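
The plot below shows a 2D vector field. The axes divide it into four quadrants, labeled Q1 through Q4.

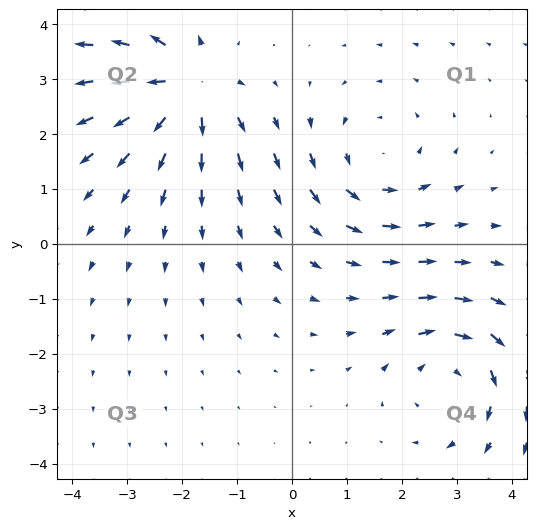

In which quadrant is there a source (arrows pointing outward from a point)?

The source sits at approximately (-1.9, 2.8), which lies in quadrant Q2. The divergence there is about +4, positive as expected for a source.

Q2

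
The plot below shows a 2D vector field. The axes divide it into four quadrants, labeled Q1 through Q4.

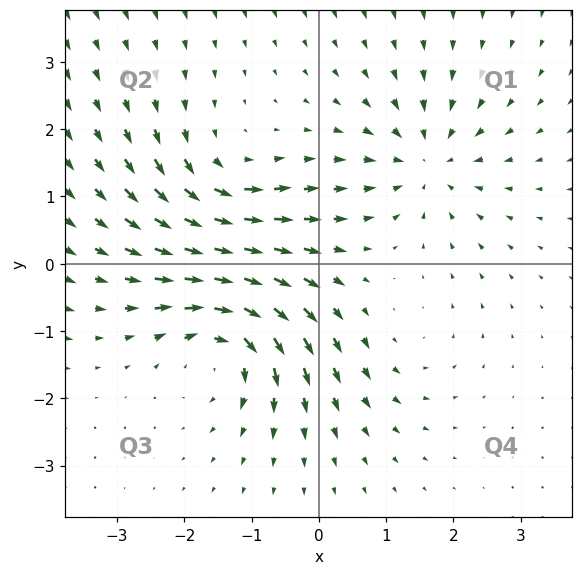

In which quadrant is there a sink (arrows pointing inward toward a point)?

Q1

The sink sits at approximately (1.6, 1.5), which lies in quadrant Q1. The divergence there is about -5, negative as expected for a sink.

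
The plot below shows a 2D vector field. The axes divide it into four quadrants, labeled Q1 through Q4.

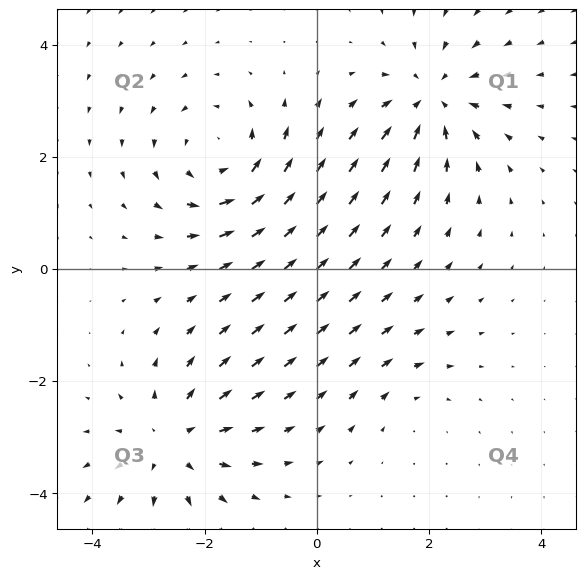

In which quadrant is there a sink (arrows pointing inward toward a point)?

The sink sits at approximately (2.1, 3.0), which lies in quadrant Q1. The divergence there is about -5, negative as expected for a sink.

Q1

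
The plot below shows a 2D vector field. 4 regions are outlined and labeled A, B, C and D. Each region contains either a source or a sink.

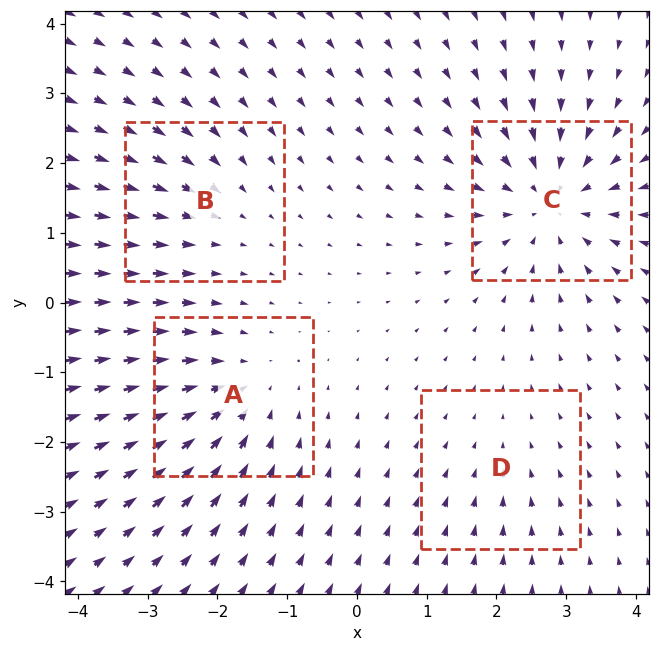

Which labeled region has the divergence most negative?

Divergence at each region's feature centre — A: about -5, B: about -3, C: about -7, D: about -2. Region C is most negative.

C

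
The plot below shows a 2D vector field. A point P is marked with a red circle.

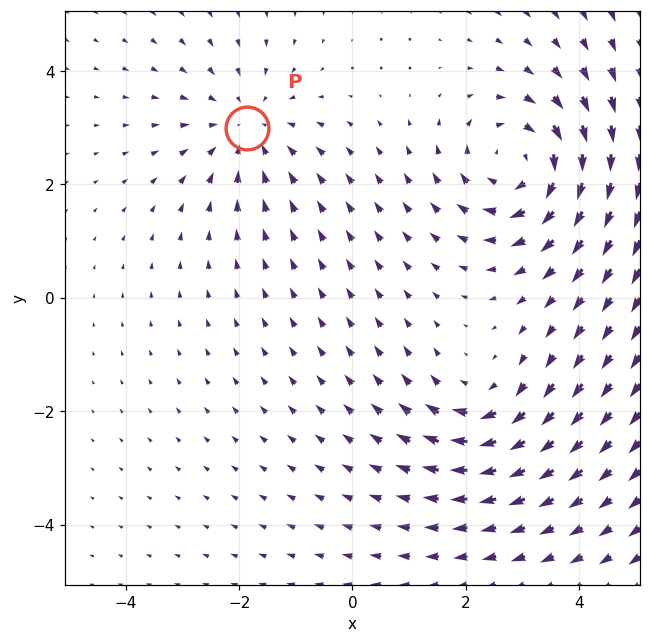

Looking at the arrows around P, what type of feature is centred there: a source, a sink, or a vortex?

sink

At P (-1.9, 3.0) the arrows converge inward. Divergence about -3, curl ≈0 — negative divergence with near-zero curl is a sink.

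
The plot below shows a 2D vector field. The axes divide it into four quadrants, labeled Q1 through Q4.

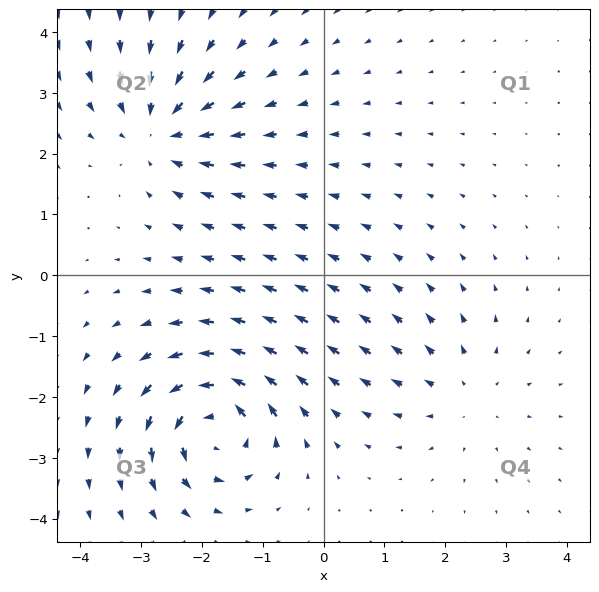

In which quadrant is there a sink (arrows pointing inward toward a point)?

Q2

The sink sits at approximately (-2.7, 2.4), which lies in quadrant Q2. The divergence there is about -5, negative as expected for a sink.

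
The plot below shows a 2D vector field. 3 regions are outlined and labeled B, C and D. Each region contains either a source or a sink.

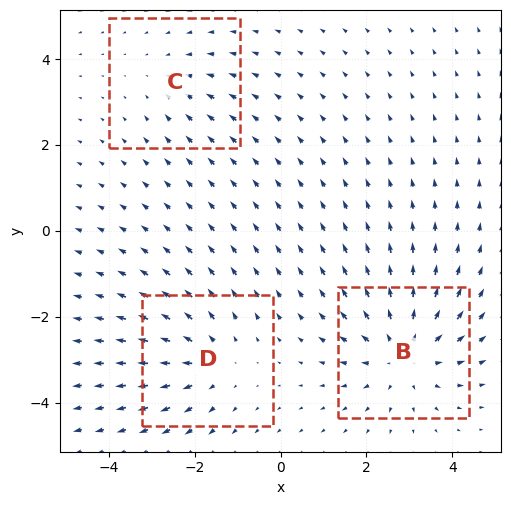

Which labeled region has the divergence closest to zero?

C

Divergence at each region's feature centre — B: about +4, C: about -2, D: about +3. Region C is closest to zero.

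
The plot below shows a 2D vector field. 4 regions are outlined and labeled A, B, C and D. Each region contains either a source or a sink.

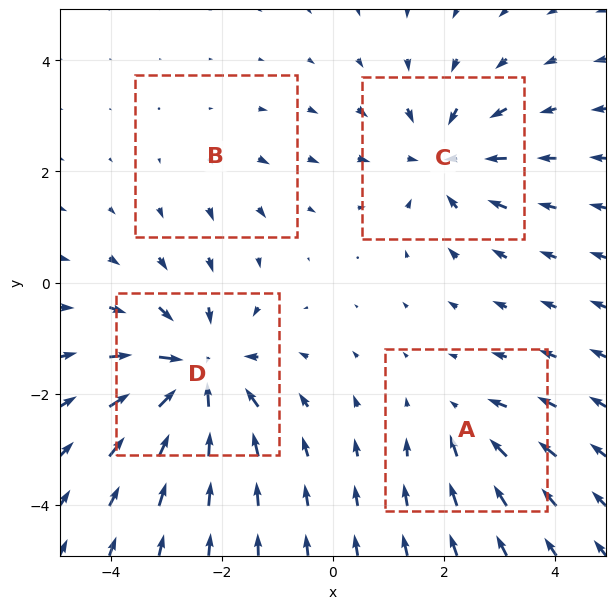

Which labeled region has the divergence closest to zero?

Divergence at each region's feature centre — A: about -3, B: about +2, C: about -5, D: about -7. Region B is closest to zero.

B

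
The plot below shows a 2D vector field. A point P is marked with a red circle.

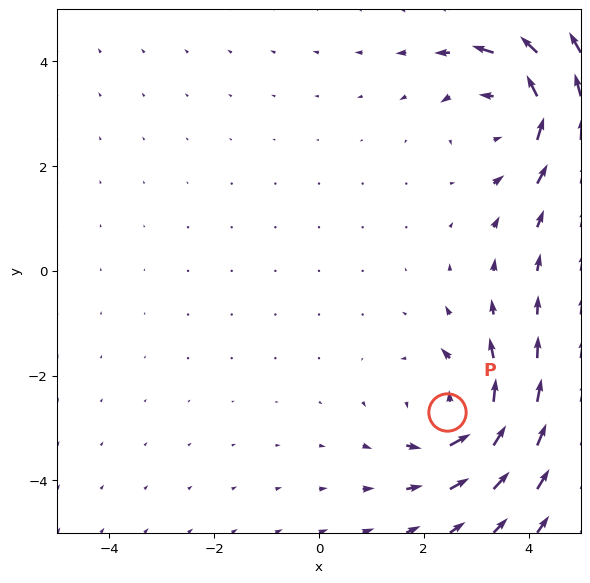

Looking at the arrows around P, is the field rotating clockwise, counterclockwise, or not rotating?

Near P at (2.4, -2.7) the arrows circulate counterclockwise. The curl (z-component) there is about +4; positive curl means counterclockwise rotation.

counterclockwise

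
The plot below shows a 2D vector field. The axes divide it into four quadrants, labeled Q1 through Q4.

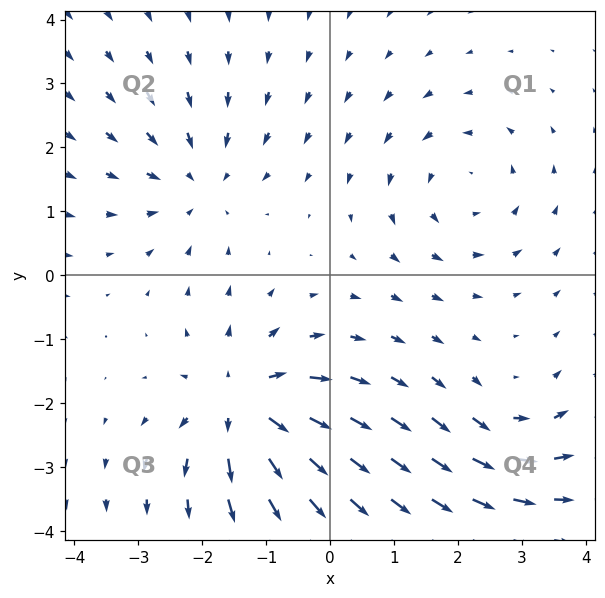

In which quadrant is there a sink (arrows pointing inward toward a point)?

Q2

The sink sits at approximately (-2.1, 1.4), which lies in quadrant Q2. The divergence there is about -3, negative as expected for a sink.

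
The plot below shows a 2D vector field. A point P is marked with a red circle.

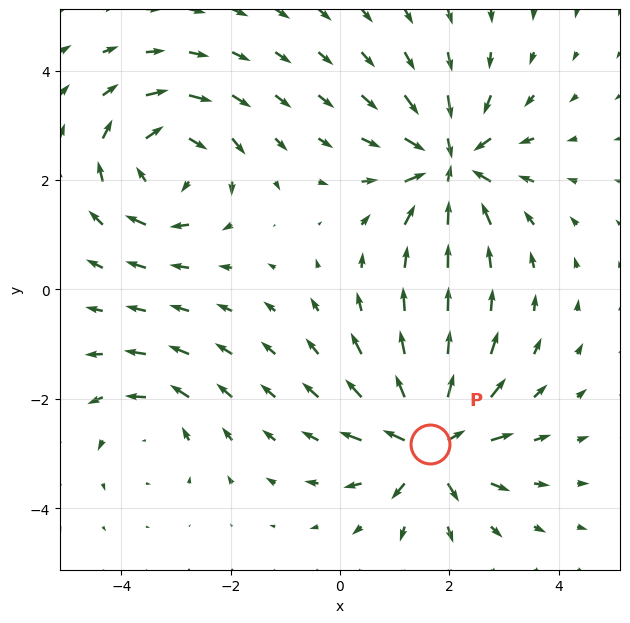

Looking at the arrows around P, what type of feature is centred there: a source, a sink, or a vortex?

At P (1.6, -2.8) the arrows spread outward. Divergence about +7, curl ≈0 — positive divergence with near-zero curl is a source.

source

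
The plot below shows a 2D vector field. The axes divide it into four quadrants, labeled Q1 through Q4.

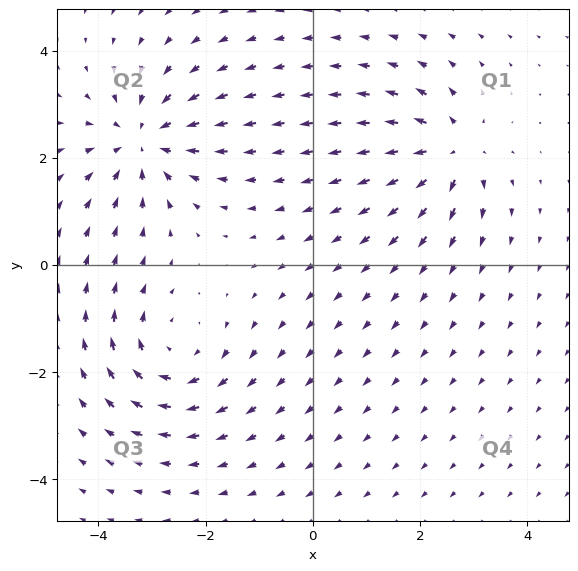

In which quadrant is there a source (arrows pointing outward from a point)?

The source sits at approximately (2.6, 2.1), which lies in quadrant Q1. The divergence there is about +4, positive as expected for a source.

Q1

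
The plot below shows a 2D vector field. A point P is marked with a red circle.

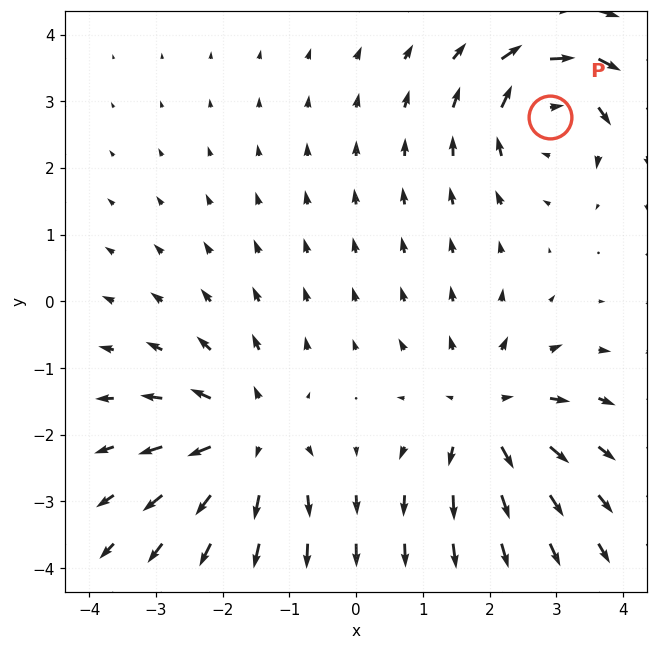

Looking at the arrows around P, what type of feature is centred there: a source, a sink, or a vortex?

At P (2.9, 2.8) the arrows circulate clockwise. Divergence ≈0, curl about -6 — near-zero divergence with nonzero curl is a vortex.

vortex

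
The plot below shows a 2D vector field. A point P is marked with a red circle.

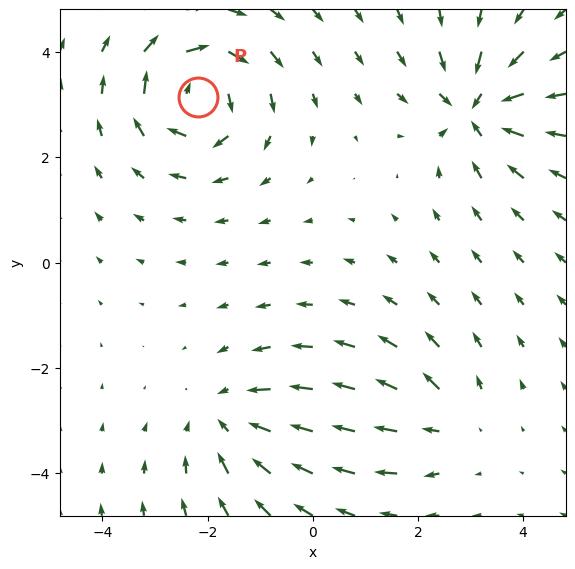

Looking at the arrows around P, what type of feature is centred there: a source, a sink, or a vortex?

vortex

At P (-2.2, 3.2) the arrows circulate clockwise. Divergence ≈0, curl about -6 — near-zero divergence with nonzero curl is a vortex.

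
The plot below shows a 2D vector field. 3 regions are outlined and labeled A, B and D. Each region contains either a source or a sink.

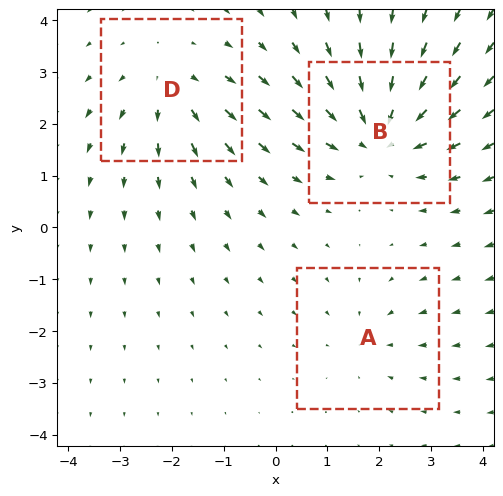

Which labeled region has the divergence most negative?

Divergence at each region's feature centre — A: about -2, B: about -4, D: about +3. Region B is most negative.

B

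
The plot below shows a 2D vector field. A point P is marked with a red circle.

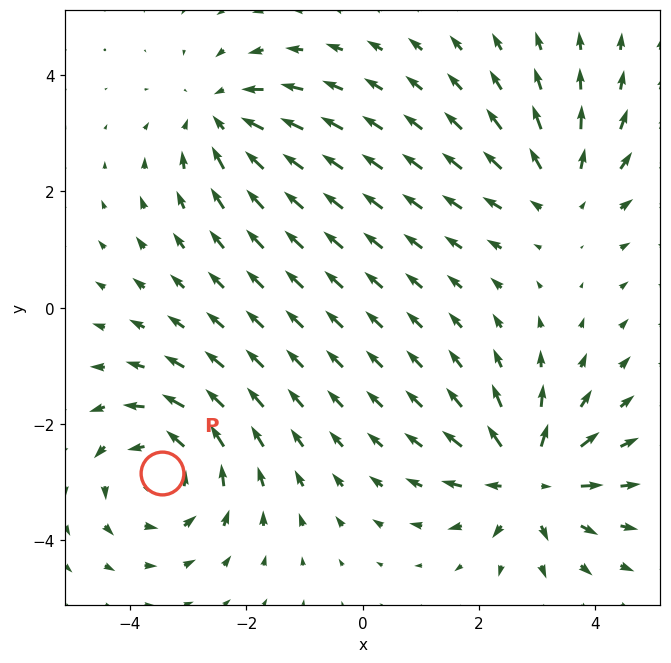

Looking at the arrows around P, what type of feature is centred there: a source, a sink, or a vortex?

vortex

At P (-3.4, -2.8) the arrows circulate counterclockwise. Divergence ≈0, curl about +4 — near-zero divergence with nonzero curl is a vortex.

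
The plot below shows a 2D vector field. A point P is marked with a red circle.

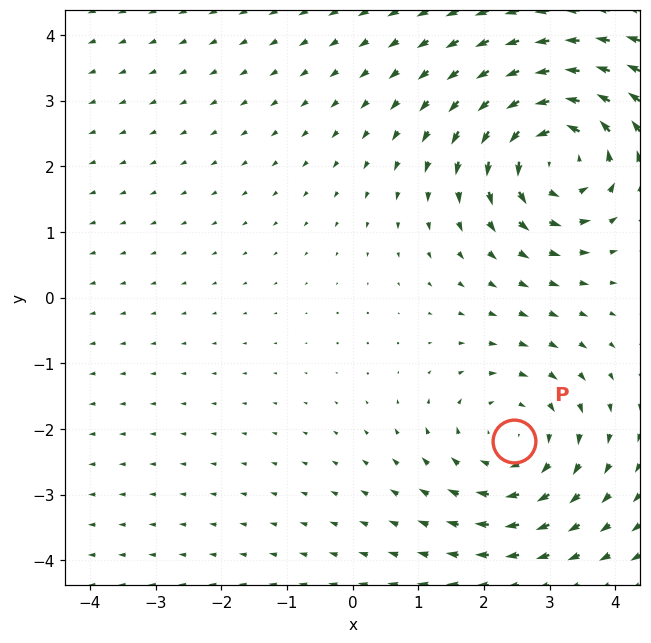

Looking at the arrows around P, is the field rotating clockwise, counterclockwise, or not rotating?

clockwise

Near P at (2.5, -2.2) the arrows circulate clockwise. The curl (z-component) there is about -2; negative curl means clockwise rotation.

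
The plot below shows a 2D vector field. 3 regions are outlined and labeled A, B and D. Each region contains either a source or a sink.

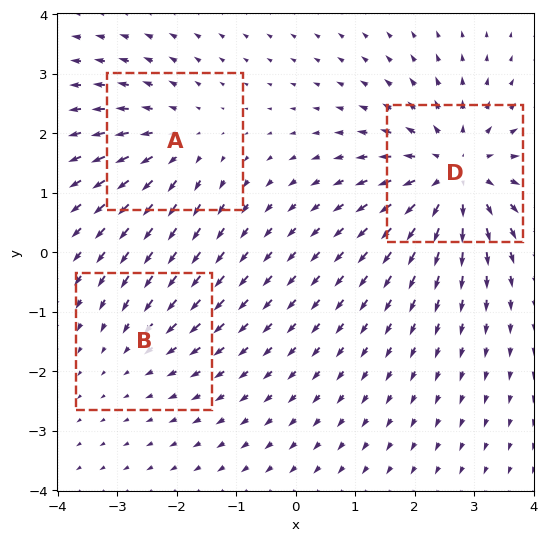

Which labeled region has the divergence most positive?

Divergence at each region's feature centre — A: about +3, B: about -2, D: about +5. Region D is most positive.

D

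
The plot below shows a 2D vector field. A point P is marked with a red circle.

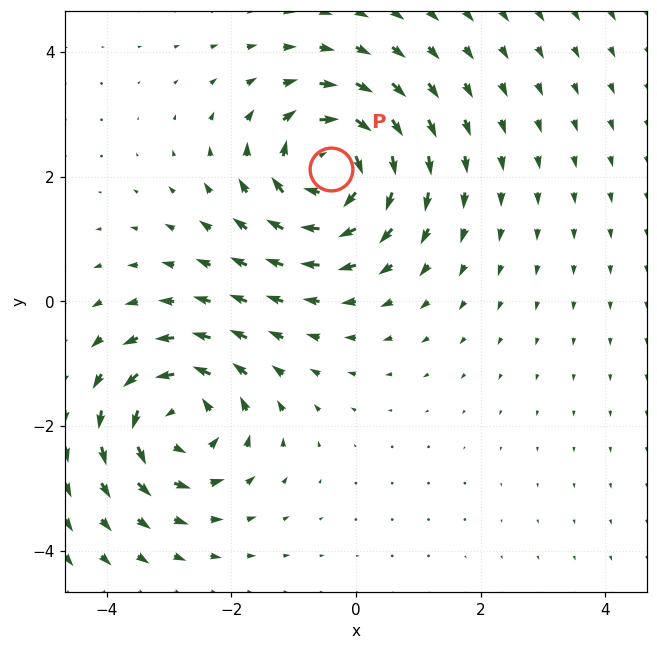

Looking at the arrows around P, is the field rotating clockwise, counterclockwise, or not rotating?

Near P at (-0.4, 2.1) the arrows circulate clockwise. The curl (z-component) there is about -4; negative curl means clockwise rotation.

clockwise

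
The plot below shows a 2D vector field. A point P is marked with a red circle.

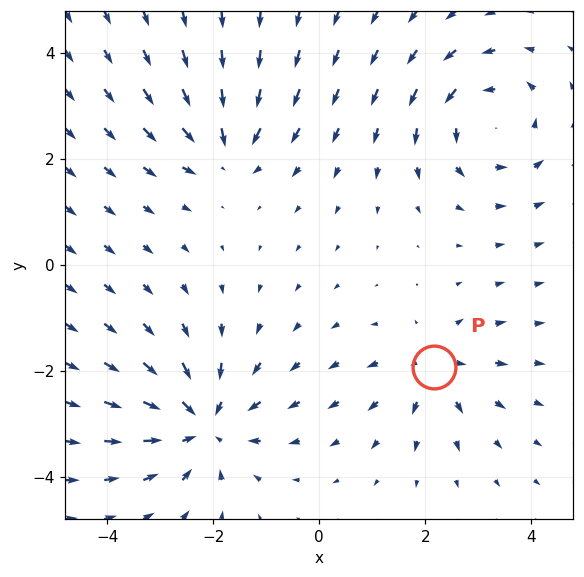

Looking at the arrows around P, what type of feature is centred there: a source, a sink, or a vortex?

source

At P (2.2, -1.9) the arrows spread outward. Divergence about +4, curl ≈0 — positive divergence with near-zero curl is a source.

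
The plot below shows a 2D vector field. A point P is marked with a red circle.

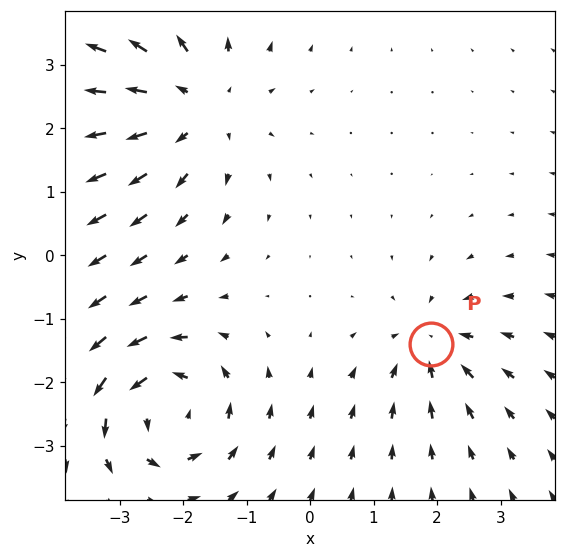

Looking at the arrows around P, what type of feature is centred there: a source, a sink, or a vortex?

sink

At P (1.9, -1.4) the arrows converge inward. Divergence about -4, curl ≈0 — negative divergence with near-zero curl is a sink.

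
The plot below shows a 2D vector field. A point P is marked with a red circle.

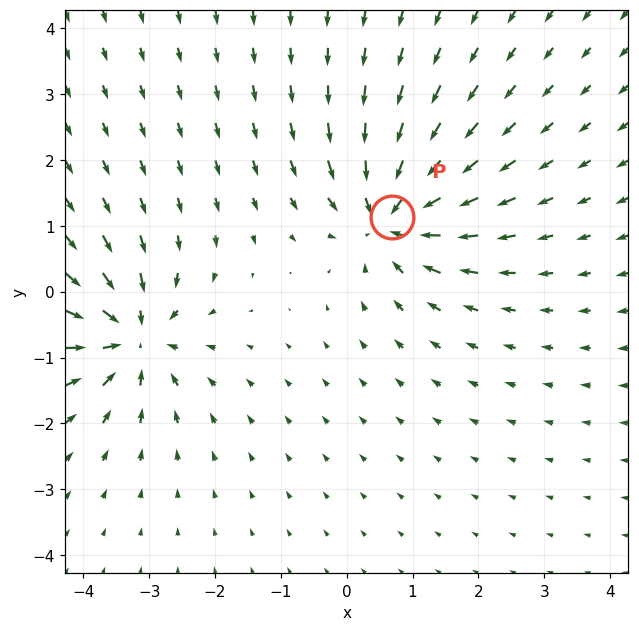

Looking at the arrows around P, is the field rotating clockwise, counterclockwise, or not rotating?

Near P at (0.7, 1.1) the arrows show no circulation. The curl there is ≈0.

not rotating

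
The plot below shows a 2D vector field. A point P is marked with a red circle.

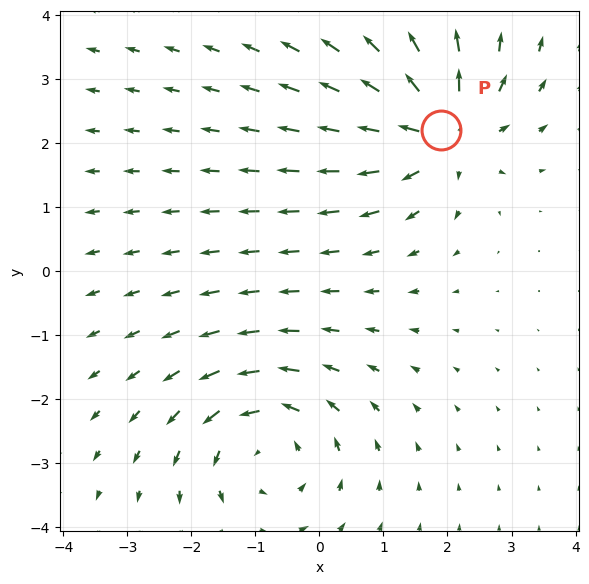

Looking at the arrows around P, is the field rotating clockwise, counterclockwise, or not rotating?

Near P at (1.9, 2.2) the arrows show no circulation. The curl there is ≈0.

not rotating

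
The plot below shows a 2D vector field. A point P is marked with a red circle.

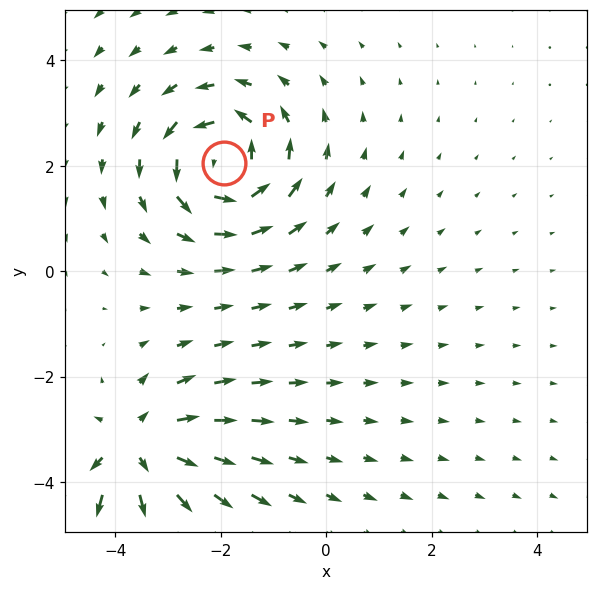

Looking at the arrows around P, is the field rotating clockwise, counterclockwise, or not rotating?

counterclockwise

Near P at (-1.9, 2.1) the arrows circulate counterclockwise. The curl (z-component) there is about +6; positive curl means counterclockwise rotation.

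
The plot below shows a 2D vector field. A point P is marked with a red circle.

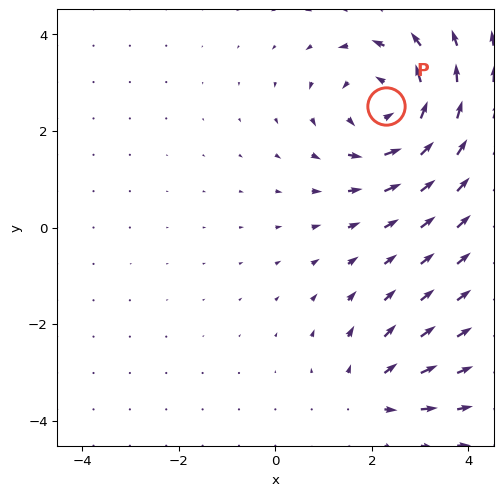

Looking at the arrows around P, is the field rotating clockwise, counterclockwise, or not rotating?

counterclockwise

Near P at (2.3, 2.5) the arrows circulate counterclockwise. The curl (z-component) there is about +4; positive curl means counterclockwise rotation.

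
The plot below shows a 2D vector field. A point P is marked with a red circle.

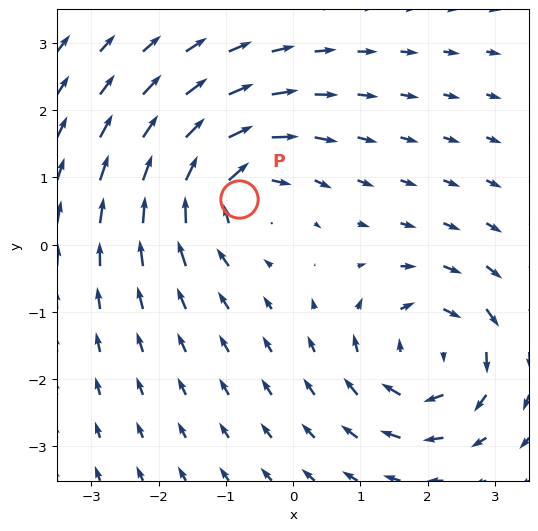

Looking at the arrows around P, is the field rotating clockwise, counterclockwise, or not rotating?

clockwise

Near P at (-0.8, 0.7) the arrows circulate clockwise. The curl (z-component) there is about -4; negative curl means clockwise rotation.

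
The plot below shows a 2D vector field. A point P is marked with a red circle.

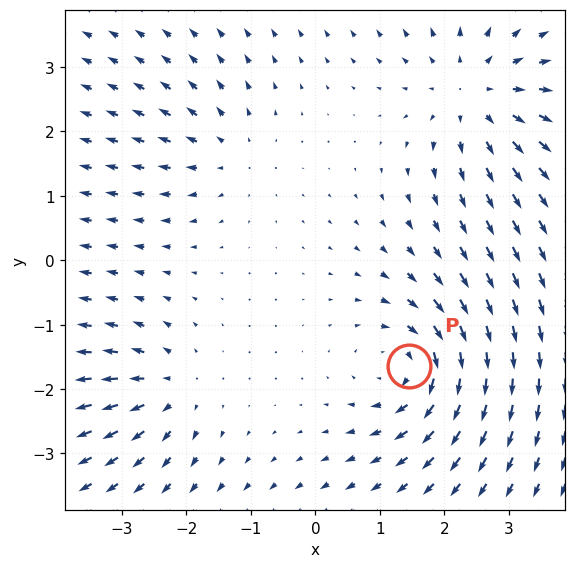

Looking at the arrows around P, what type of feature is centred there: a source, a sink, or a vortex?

vortex

At P (1.5, -1.6) the arrows circulate clockwise. Divergence ≈0, curl about -6 — near-zero divergence with nonzero curl is a vortex.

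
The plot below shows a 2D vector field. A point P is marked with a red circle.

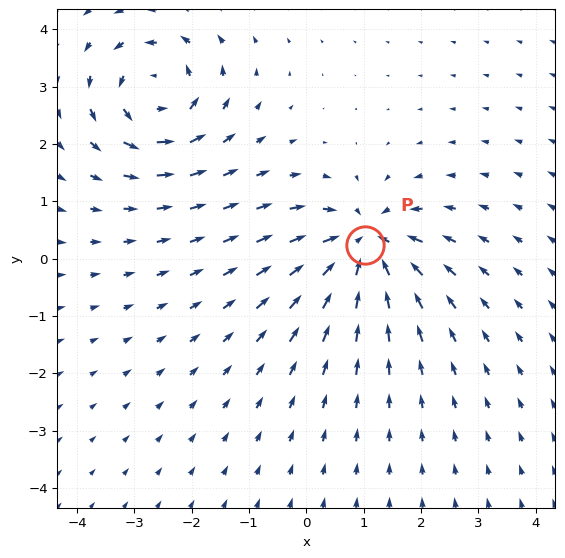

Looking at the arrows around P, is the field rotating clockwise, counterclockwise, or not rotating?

not rotating

Near P at (1.0, 0.2) the arrows show no circulation. The curl there is ≈0.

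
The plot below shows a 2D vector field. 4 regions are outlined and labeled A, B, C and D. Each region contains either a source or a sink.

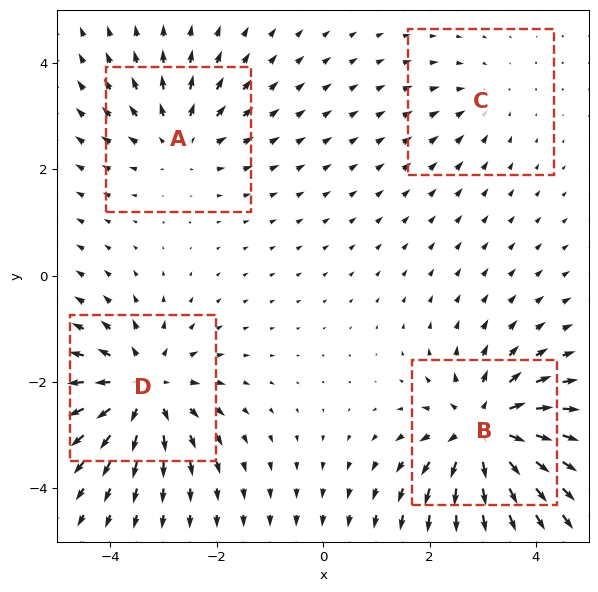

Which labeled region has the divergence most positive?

Divergence at each region's feature centre — A: about +4, B: about +7, C: about -2, D: about +6. Region B is most positive.

B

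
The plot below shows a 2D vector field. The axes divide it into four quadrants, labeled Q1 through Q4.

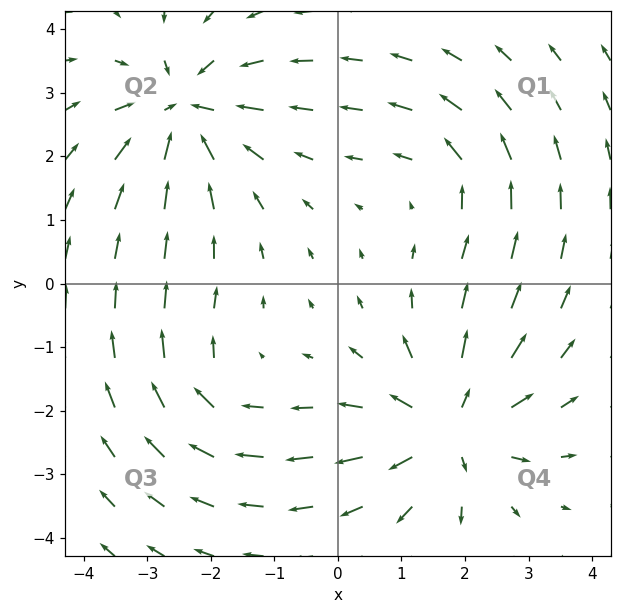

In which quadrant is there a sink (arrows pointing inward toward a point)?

Q2

The sink sits at approximately (-2.4, 2.7), which lies in quadrant Q2. The divergence there is about -6, negative as expected for a sink.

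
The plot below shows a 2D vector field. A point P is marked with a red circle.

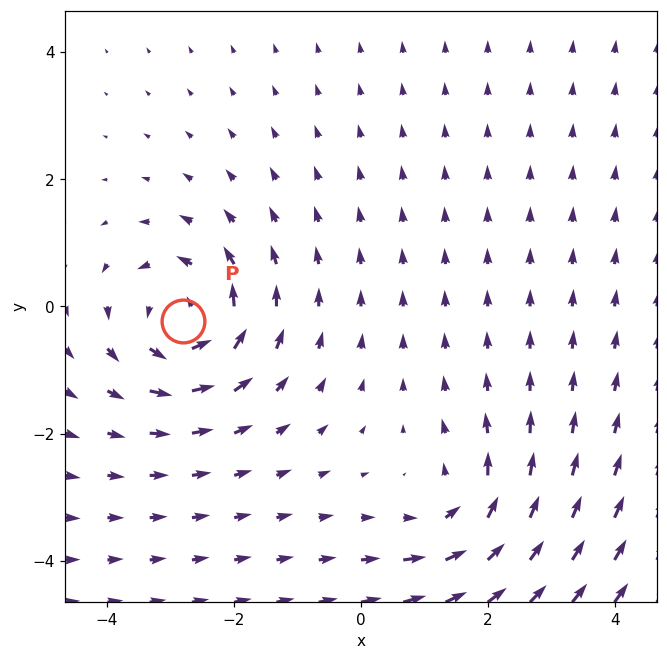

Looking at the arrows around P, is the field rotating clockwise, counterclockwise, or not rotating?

Near P at (-2.8, -0.2) the arrows circulate counterclockwise. The curl (z-component) there is about +5; positive curl means counterclockwise rotation.

counterclockwise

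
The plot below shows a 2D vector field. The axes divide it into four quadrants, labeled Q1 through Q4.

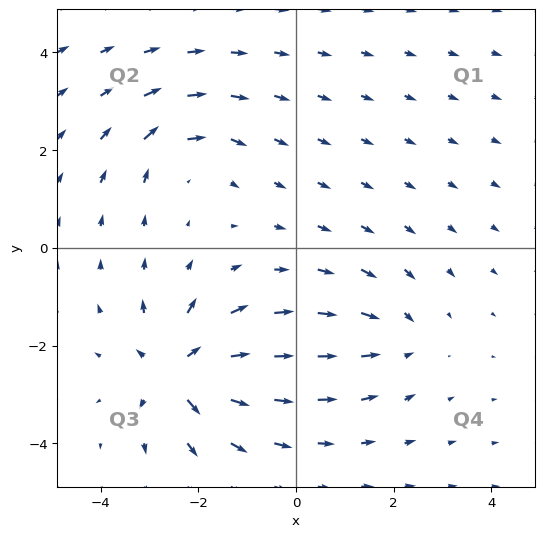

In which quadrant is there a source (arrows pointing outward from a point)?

The source sits at approximately (-2.4, -2.5), which lies in quadrant Q3. The divergence there is about +6, positive as expected for a source.

Q3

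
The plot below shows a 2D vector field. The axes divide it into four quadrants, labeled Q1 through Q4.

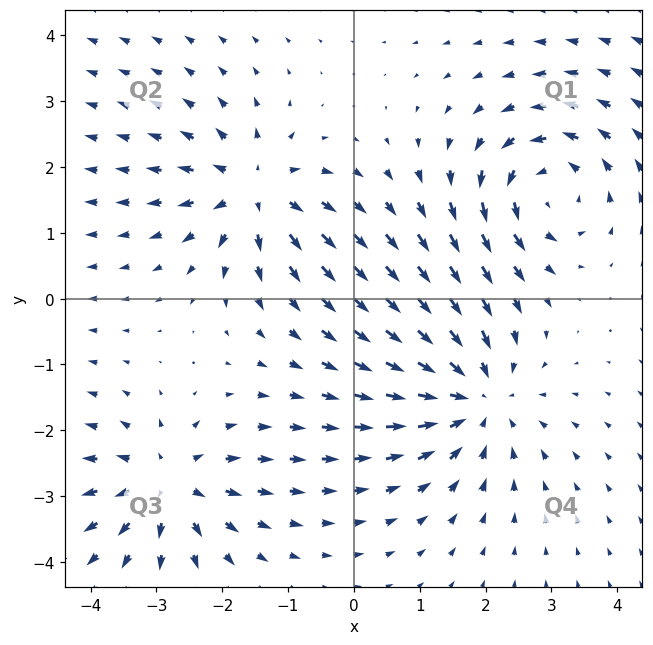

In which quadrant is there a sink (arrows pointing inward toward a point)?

Q4

The sink sits at approximately (1.8, -1.5), which lies in quadrant Q4. The divergence there is about -3, negative as expected for a sink.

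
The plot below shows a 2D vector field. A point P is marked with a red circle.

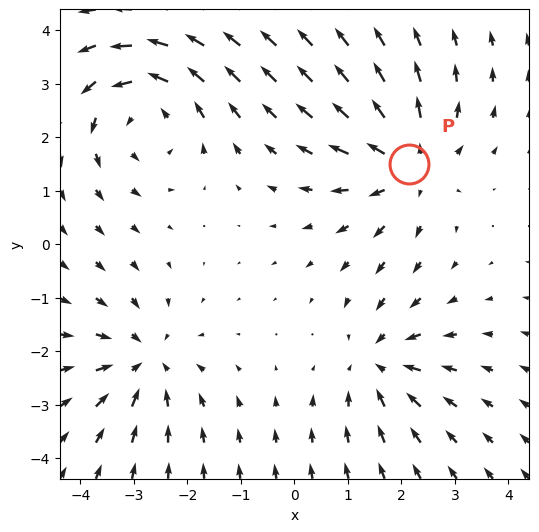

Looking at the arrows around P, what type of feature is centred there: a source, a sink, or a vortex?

source

At P (2.1, 1.5) the arrows spread outward. Divergence about +4, curl ≈0 — positive divergence with near-zero curl is a source.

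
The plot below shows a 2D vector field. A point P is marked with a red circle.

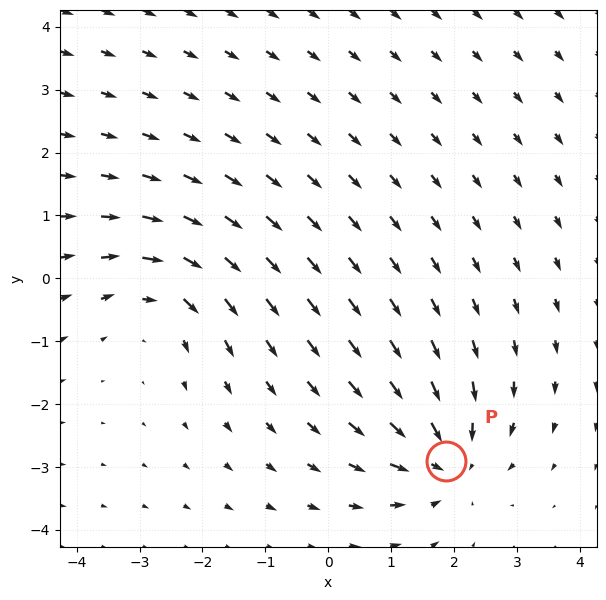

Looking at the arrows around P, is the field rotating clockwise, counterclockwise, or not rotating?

not rotating

Near P at (1.9, -2.9) the arrows show no circulation. The curl there is ≈0.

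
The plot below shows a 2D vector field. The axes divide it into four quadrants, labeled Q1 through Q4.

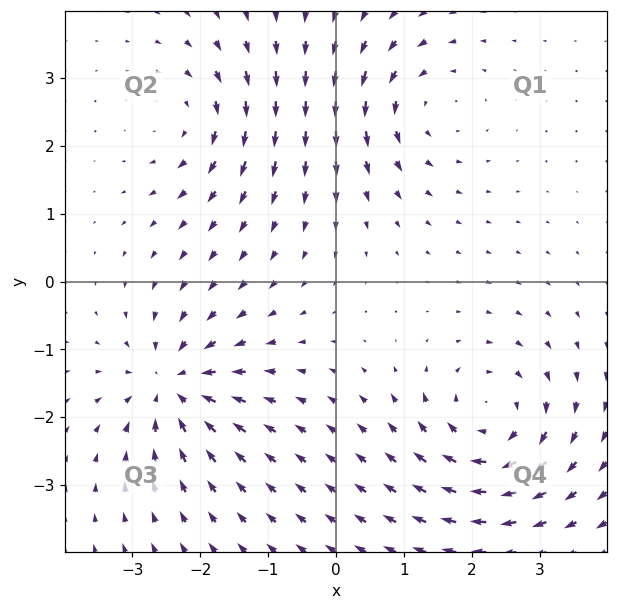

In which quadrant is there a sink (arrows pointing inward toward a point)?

Q3

The sink sits at approximately (-2.4, -1.5), which lies in quadrant Q3. The divergence there is about -6, negative as expected for a sink.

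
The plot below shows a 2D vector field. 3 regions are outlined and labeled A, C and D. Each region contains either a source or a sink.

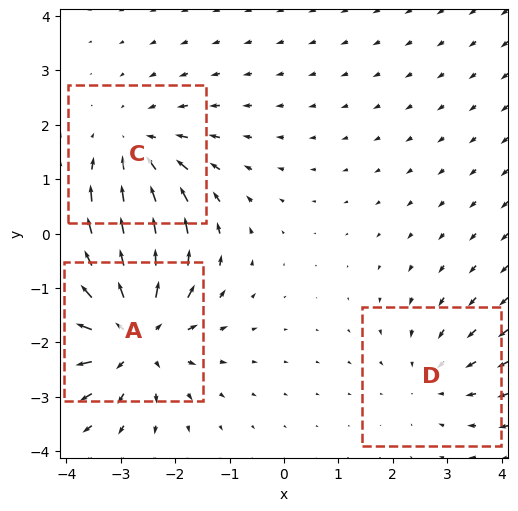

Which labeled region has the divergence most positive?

A

Divergence at each region's feature centre — A: about +4, C: about -3, D: about -2. Region A is most positive.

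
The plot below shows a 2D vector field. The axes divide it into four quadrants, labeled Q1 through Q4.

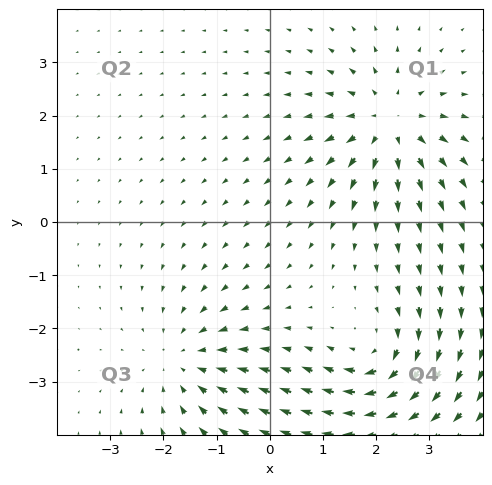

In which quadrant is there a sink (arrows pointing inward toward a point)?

The sink sits at approximately (-1.6, -2.6), which lies in quadrant Q3. The divergence there is about -3, negative as expected for a sink.

Q3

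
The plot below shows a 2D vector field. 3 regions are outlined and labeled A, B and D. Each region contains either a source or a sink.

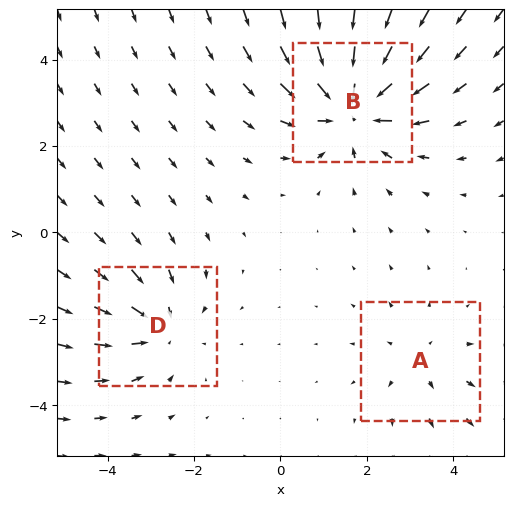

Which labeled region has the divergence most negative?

B

Divergence at each region's feature centre — A: about +2, B: about -5, D: about -3. Region B is most negative.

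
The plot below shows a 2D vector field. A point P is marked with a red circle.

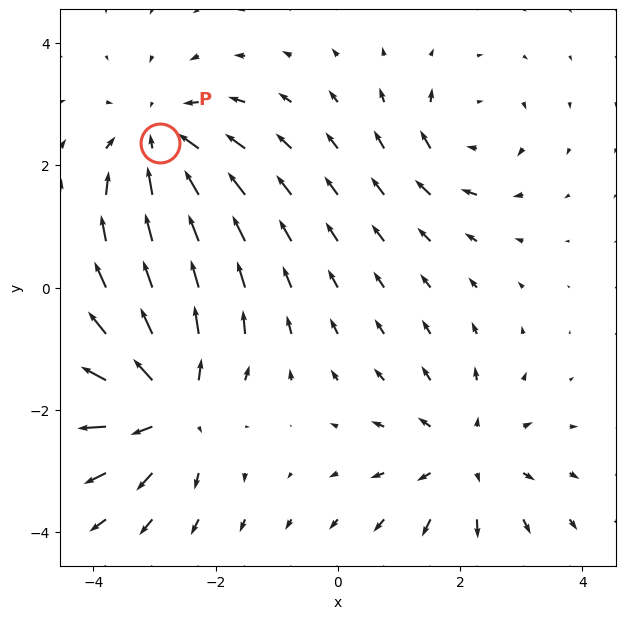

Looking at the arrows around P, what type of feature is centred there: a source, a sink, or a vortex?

At P (-2.9, 2.4) the arrows converge inward. Divergence about -4, curl ≈0 — negative divergence with near-zero curl is a sink.

sink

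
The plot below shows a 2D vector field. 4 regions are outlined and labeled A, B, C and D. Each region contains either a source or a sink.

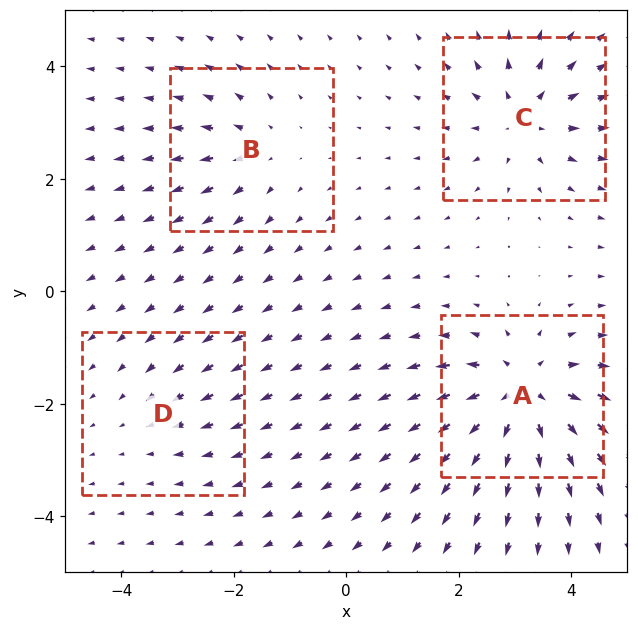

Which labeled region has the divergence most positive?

Divergence at each region's feature centre — A: about +8, B: about +4, C: about +6, D: about -2. Region A is most positive.

A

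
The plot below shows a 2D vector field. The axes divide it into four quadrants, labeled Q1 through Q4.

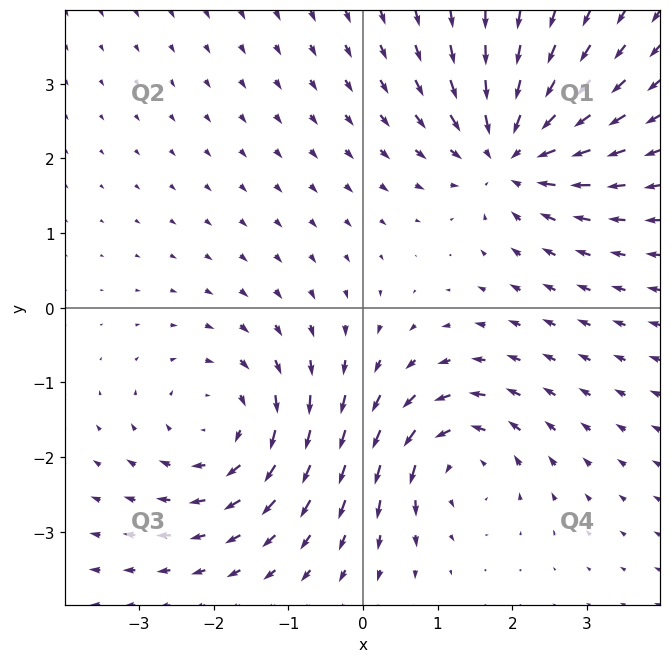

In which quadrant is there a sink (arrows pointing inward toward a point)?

Q1

The sink sits at approximately (2.0, 2.1), which lies in quadrant Q1. The divergence there is about -6, negative as expected for a sink.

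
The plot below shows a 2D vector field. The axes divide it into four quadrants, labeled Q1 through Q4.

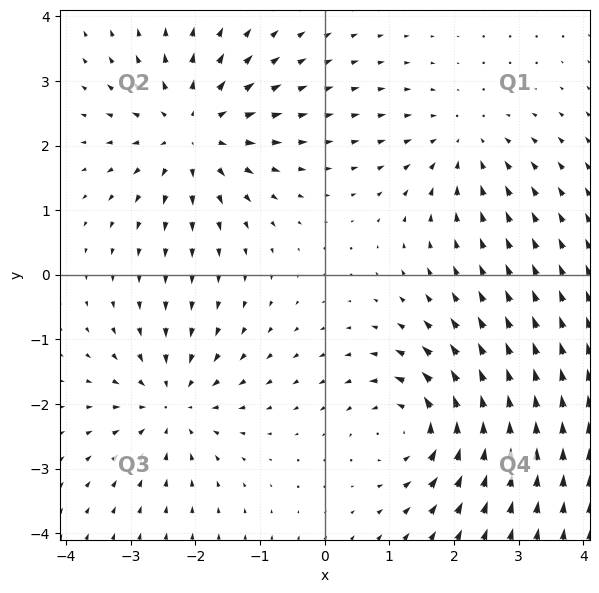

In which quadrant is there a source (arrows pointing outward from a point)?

The source sits at approximately (-2.0, 2.2), which lies in quadrant Q2. The divergence there is about +4, positive as expected for a source.

Q2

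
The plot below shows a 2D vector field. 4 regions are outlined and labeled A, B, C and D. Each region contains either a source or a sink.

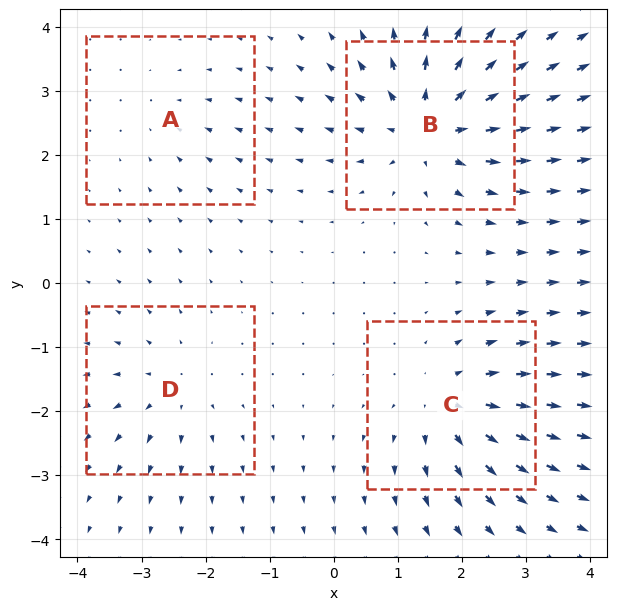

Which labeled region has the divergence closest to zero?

A

Divergence at each region's feature centre — A: about -2, B: about +8, C: about +6, D: about +4. Region A is closest to zero.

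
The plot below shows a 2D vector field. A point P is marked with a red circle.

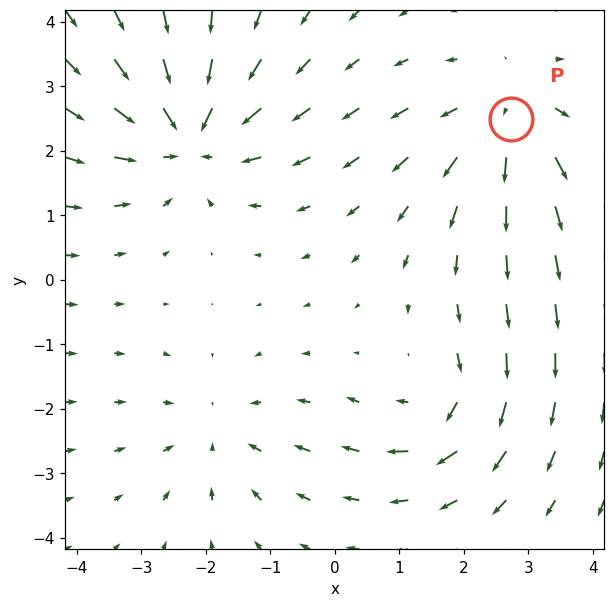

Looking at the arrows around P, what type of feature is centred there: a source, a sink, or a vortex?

At P (2.7, 2.5) the arrows spread outward. Divergence about +4, curl ≈0 — positive divergence with near-zero curl is a source.

source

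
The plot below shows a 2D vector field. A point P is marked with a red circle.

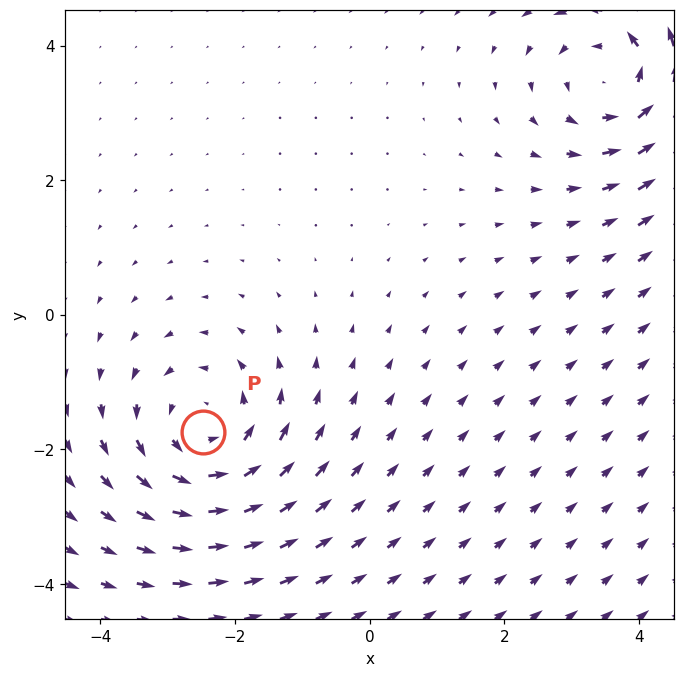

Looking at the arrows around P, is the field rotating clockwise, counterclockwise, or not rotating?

Near P at (-2.5, -1.7) the arrows circulate counterclockwise. The curl (z-component) there is about +3; positive curl means counterclockwise rotation.

counterclockwise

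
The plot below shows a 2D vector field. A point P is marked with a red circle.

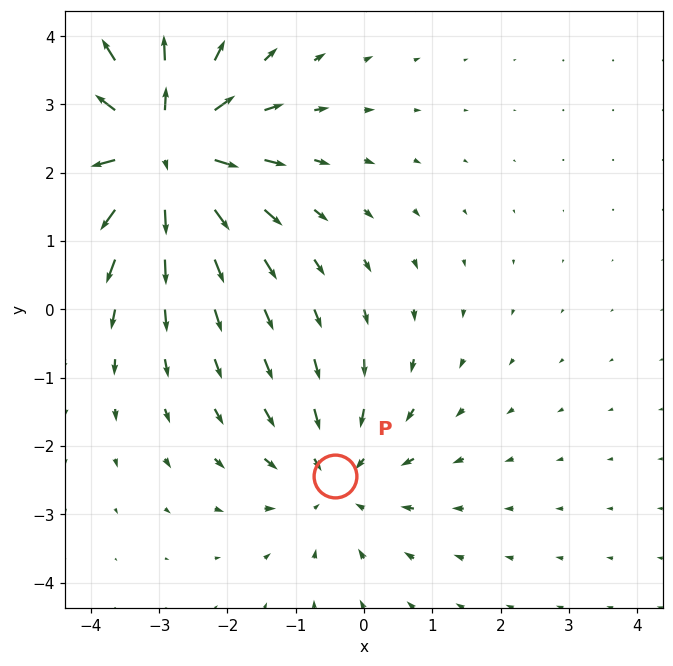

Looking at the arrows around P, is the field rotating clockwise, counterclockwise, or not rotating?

Near P at (-0.4, -2.4) the arrows show no circulation. The curl there is ≈0.

not rotating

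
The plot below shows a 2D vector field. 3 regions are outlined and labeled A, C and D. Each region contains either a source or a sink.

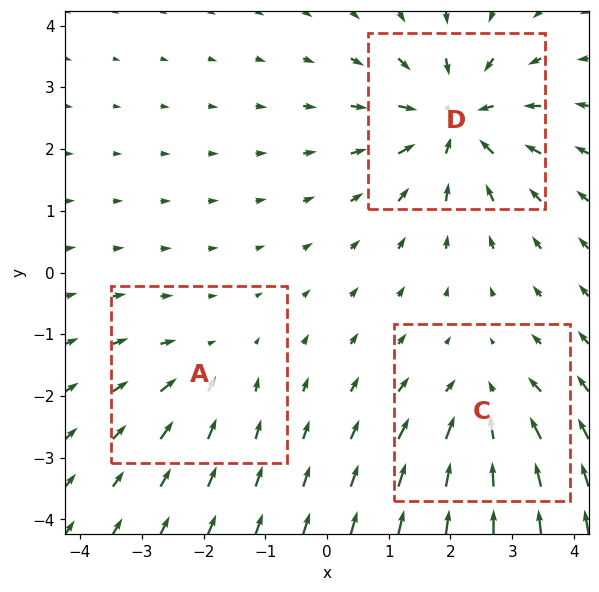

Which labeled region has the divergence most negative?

Divergence at each region's feature centre — A: about -2, C: about -3, D: about -5. Region D is most negative.

D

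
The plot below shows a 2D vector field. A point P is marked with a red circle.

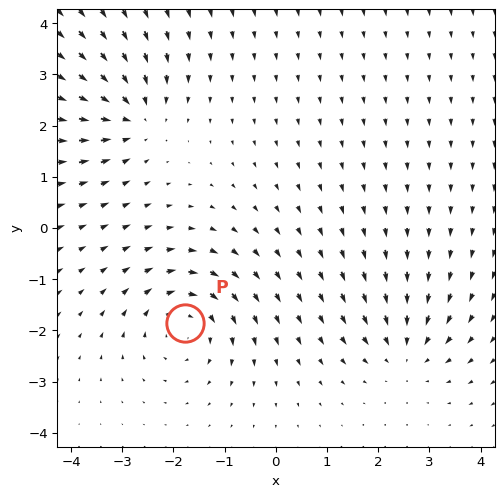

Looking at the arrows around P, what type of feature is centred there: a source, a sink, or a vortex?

vortex

At P (-1.8, -1.9) the arrows circulate clockwise. Divergence ≈0, curl about -4 — near-zero divergence with nonzero curl is a vortex.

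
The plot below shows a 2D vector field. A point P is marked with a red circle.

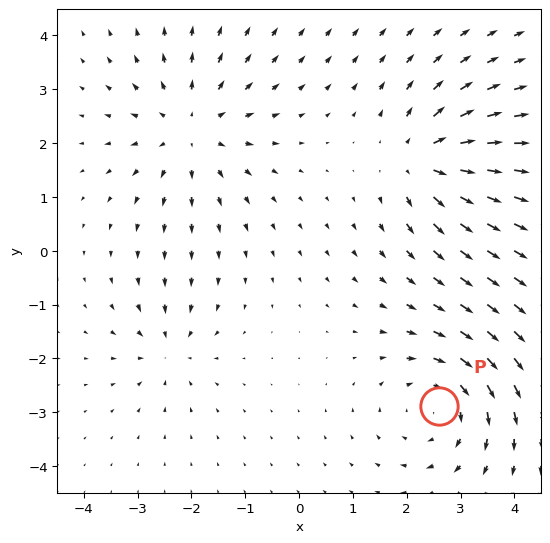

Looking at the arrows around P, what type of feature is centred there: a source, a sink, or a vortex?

vortex

At P (2.6, -2.9) the arrows circulate clockwise. Divergence ≈0, curl about -4 — near-zero divergence with nonzero curl is a vortex.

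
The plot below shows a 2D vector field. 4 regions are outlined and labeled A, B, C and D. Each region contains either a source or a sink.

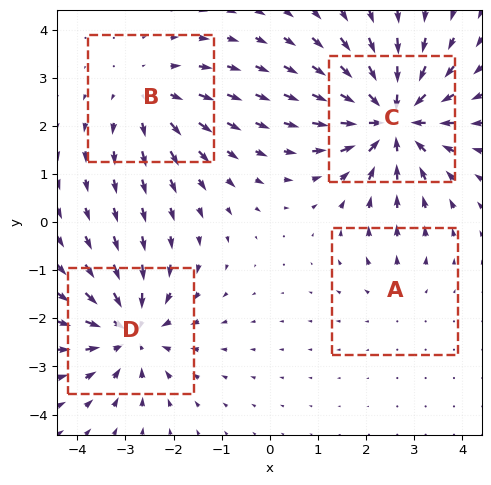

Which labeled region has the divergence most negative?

C

Divergence at each region's feature centre — A: about +2, B: about +4, C: about -7, D: about -5. Region C is most negative.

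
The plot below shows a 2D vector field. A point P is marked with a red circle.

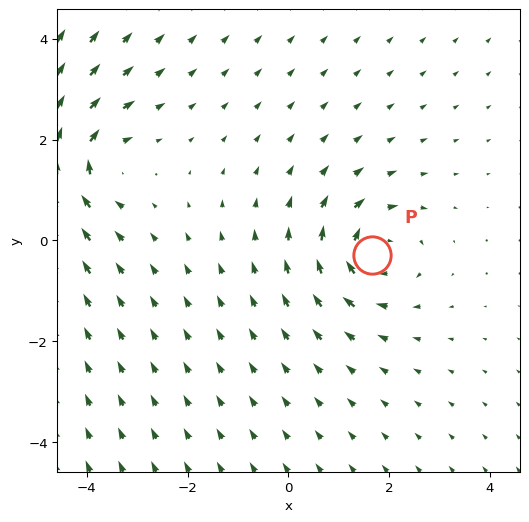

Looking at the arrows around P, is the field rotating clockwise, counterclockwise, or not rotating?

clockwise

Near P at (1.7, -0.3) the arrows circulate clockwise. The curl (z-component) there is about -4; negative curl means clockwise rotation.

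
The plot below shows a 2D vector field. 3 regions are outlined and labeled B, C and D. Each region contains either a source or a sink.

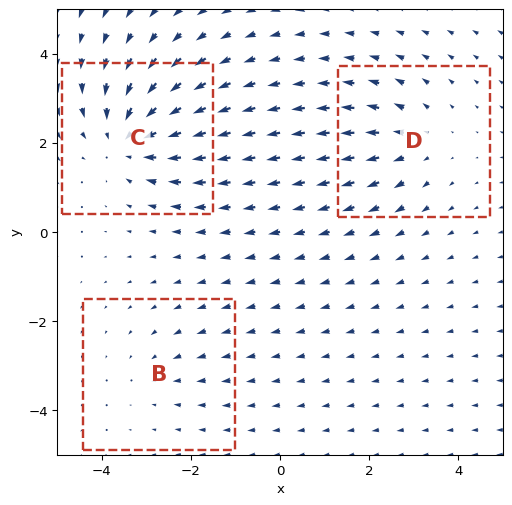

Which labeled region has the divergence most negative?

Divergence at each region's feature centre — B: about -2, C: about -4, D: about +3. Region C is most negative.

C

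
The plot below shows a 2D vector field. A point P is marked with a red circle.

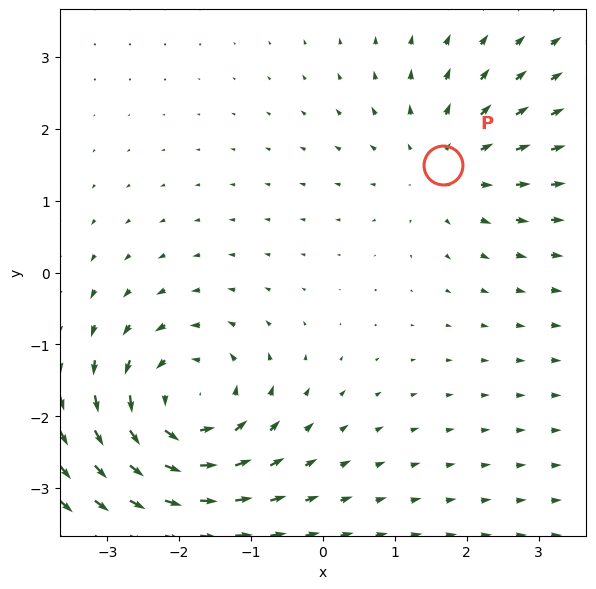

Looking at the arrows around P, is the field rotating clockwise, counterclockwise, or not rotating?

Near P at (1.7, 1.5) the arrows show no circulation. The curl there is ≈0.

not rotating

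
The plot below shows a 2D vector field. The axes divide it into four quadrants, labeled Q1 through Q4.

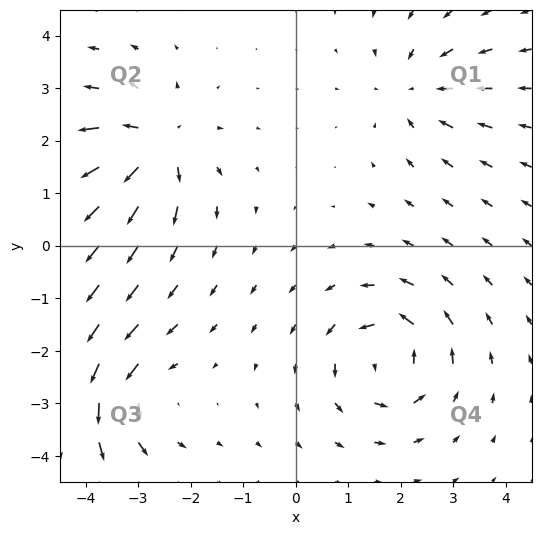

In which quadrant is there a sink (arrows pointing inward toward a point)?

Q1

The sink sits at approximately (2.3, 3.0), which lies in quadrant Q1. The divergence there is about -4, negative as expected for a sink.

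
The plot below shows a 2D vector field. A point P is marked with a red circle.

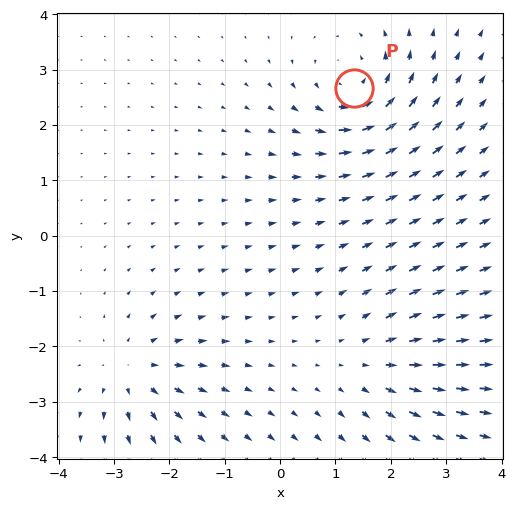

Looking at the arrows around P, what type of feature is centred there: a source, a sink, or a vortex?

vortex

At P (1.3, 2.7) the arrows circulate counterclockwise. Divergence ≈0, curl about +5 — near-zero divergence with nonzero curl is a vortex.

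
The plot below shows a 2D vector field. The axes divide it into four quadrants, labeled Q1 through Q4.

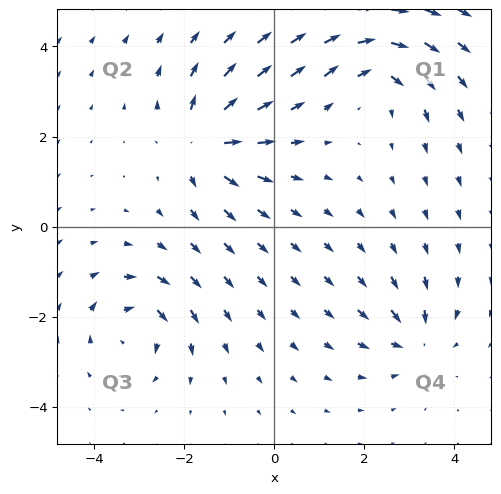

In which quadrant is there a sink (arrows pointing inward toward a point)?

Q4

The sink sits at approximately (3.1, -2.5), which lies in quadrant Q4. The divergence there is about -5, negative as expected for a sink.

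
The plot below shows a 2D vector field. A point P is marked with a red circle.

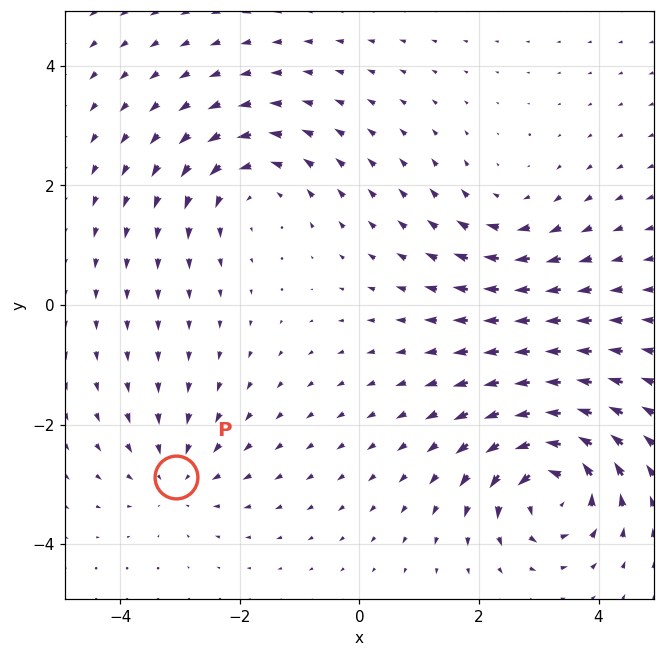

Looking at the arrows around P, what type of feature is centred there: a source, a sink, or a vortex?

sink

At P (-3.1, -2.9) the arrows converge inward. Divergence about -3, curl ≈0 — negative divergence with near-zero curl is a sink.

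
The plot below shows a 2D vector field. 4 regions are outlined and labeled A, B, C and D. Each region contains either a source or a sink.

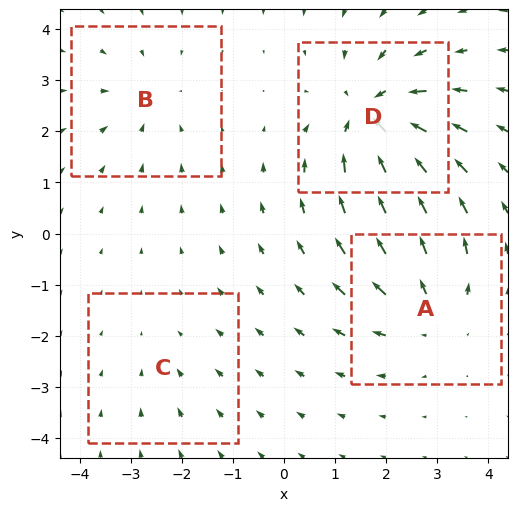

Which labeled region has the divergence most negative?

D

Divergence at each region's feature centre — A: about +5, B: about -3, C: about -2, D: about -7. Region D is most negative.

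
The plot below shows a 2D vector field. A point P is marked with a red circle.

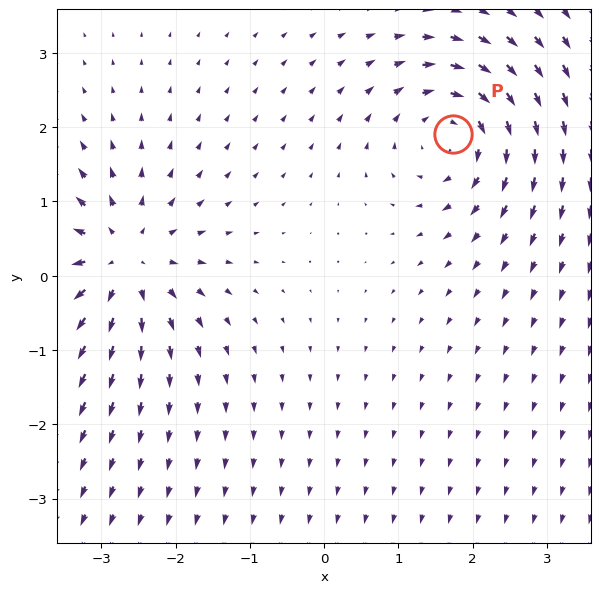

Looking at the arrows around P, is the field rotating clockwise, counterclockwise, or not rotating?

clockwise

Near P at (1.7, 1.9) the arrows circulate clockwise. The curl (z-component) there is about -5; negative curl means clockwise rotation.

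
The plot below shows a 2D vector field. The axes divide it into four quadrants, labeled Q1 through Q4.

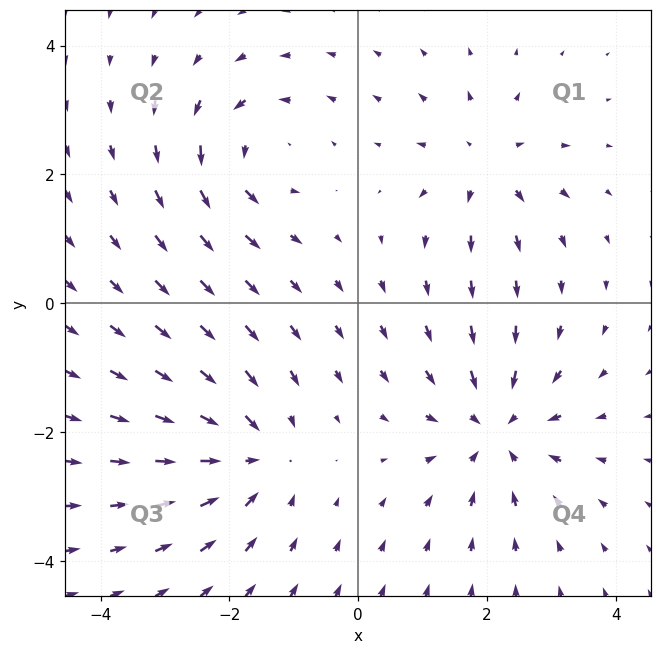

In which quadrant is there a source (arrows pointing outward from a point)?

Q1

The source sits at approximately (2.0, 2.2), which lies in quadrant Q1. The divergence there is about +4, positive as expected for a source.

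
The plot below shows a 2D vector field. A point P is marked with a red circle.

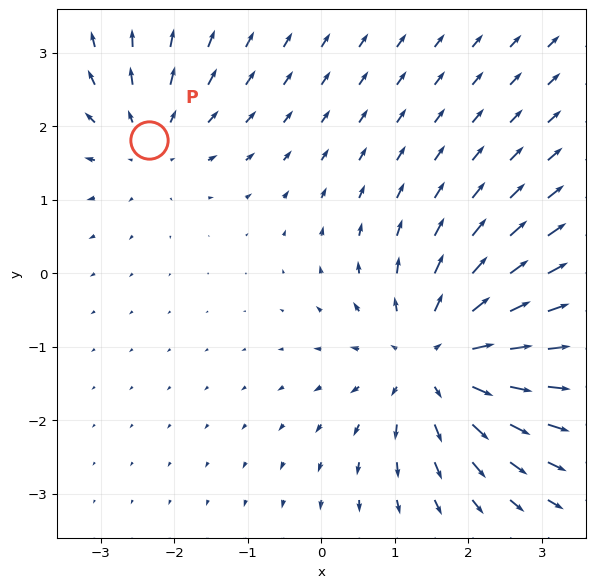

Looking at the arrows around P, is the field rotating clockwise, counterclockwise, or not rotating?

not rotating

Near P at (-2.4, 1.8) the arrows show no circulation. The curl there is ≈0.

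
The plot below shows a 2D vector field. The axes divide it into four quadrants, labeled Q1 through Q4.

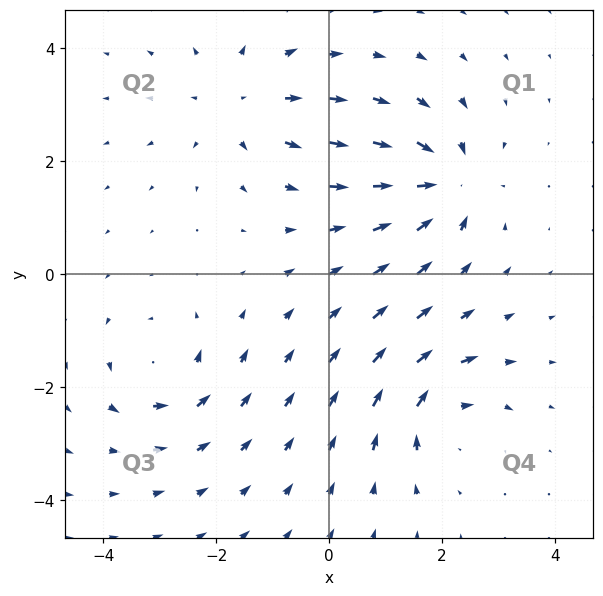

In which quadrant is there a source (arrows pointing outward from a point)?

The source sits at approximately (-1.6, 3.0), which lies in quadrant Q2. The divergence there is about +3, positive as expected for a source.

Q2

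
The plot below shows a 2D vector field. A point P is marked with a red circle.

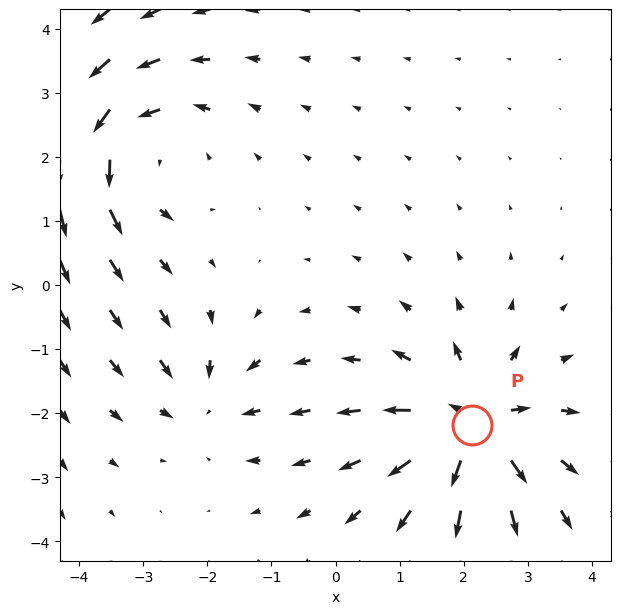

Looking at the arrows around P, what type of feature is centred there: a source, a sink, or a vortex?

At P (2.1, -2.2) the arrows spread outward. Divergence about +6, curl ≈0 — positive divergence with near-zero curl is a source.

source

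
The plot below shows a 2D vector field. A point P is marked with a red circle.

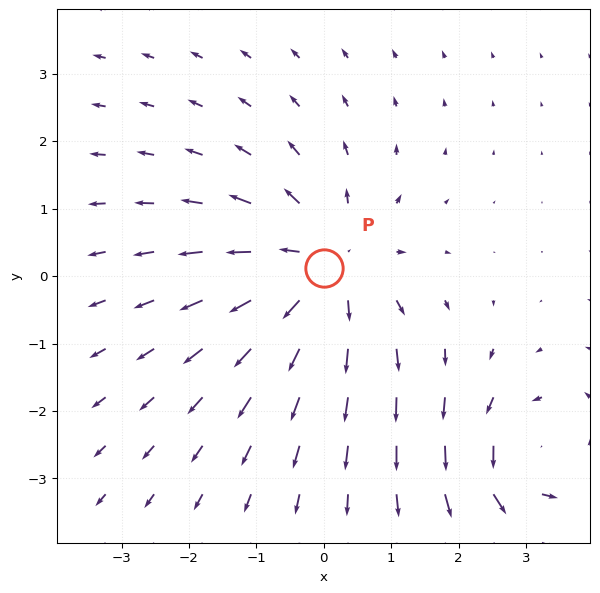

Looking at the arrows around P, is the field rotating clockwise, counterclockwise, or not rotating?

Near P at (0.0, 0.1) the arrows show no circulation. The curl there is ≈0.

not rotating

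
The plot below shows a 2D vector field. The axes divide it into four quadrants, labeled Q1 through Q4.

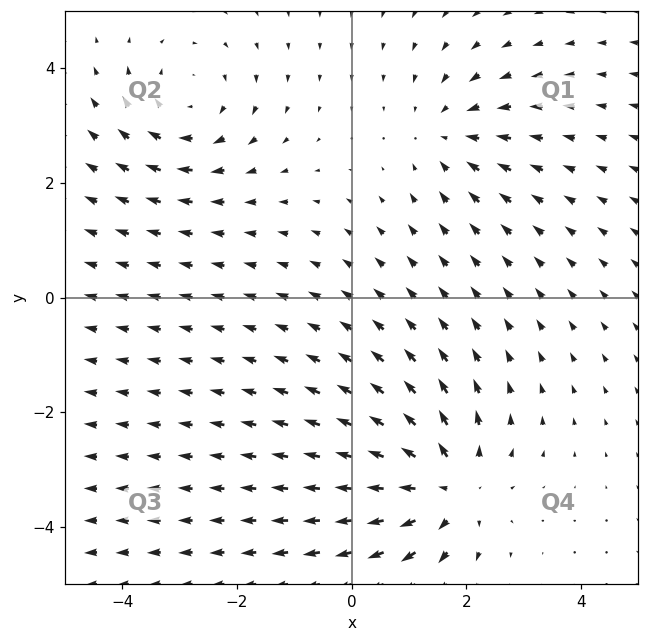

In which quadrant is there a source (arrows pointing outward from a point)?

The source sits at approximately (1.7, -3.3), which lies in quadrant Q4. The divergence there is about +4, positive as expected for a source.

Q4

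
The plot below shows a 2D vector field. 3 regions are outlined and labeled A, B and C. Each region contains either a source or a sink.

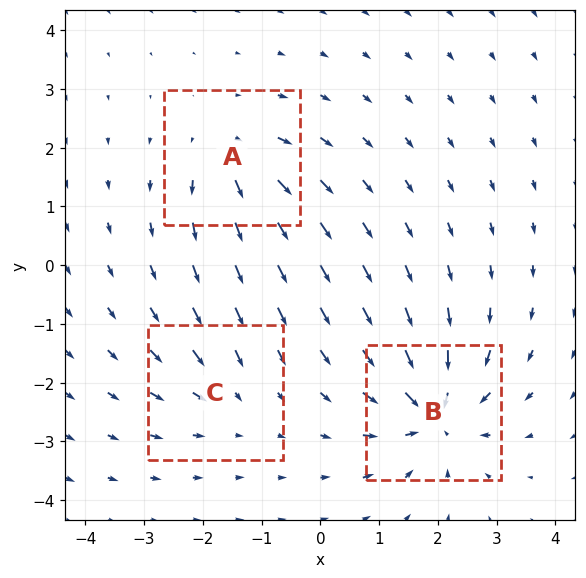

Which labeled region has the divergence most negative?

B

Divergence at each region's feature centre — A: about +4, B: about -6, C: about -3. Region B is most negative.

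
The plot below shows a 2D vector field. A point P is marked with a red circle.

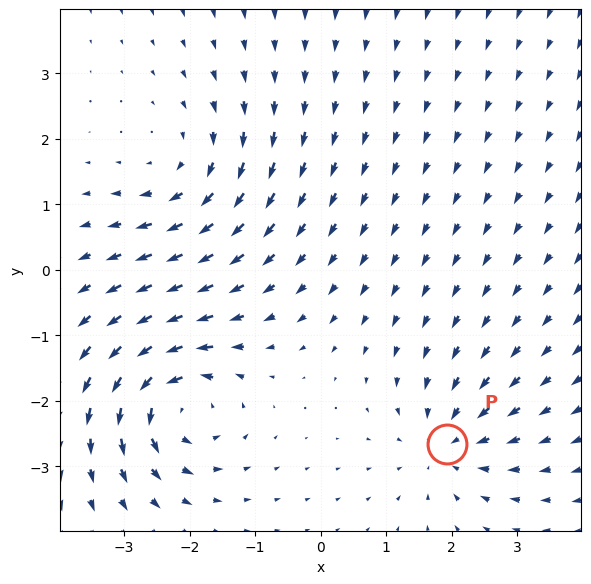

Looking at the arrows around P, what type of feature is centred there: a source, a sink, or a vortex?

sink

At P (1.9, -2.7) the arrows converge inward. Divergence about -3, curl ≈0 — negative divergence with near-zero curl is a sink.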